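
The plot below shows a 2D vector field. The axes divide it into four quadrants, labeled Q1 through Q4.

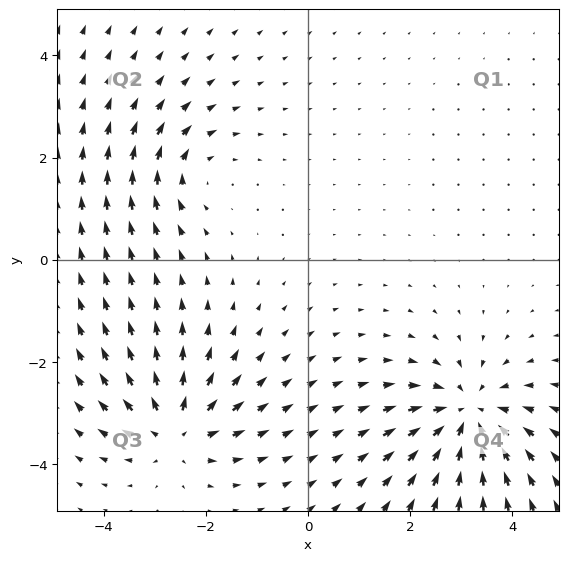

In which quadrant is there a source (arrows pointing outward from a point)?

Q3

The source sits at approximately (-2.6, -3.3), which lies in quadrant Q3. The divergence there is about +5, positive as expected for a source.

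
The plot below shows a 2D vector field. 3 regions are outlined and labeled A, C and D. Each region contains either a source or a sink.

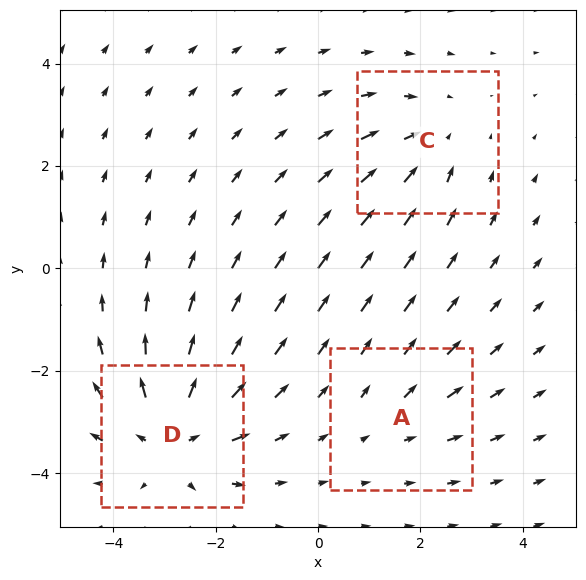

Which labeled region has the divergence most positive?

Divergence at each region's feature centre — A: about +2, C: about -3, D: about +4. Region D is most positive.

D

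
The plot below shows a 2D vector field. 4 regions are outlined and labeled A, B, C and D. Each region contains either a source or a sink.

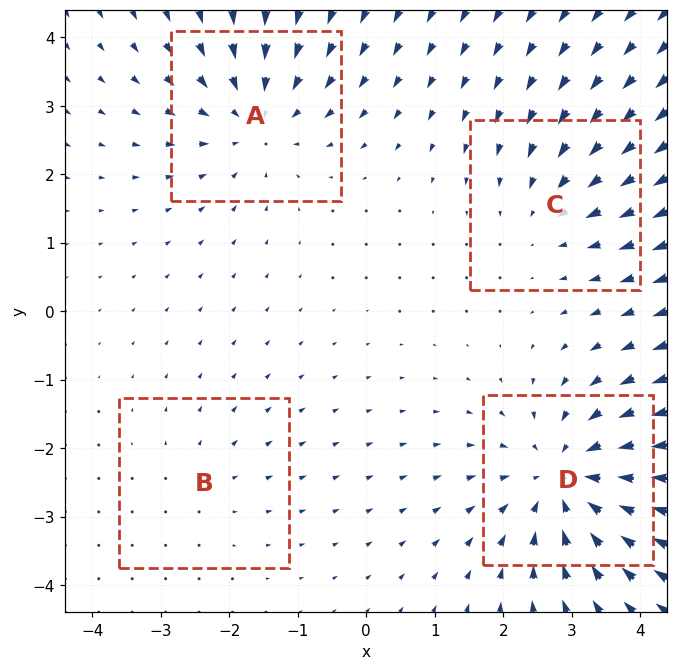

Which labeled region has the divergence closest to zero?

Divergence at each region's feature centre — A: about -4, B: about +2, C: about -3, D: about -6. Region B is closest to zero.

B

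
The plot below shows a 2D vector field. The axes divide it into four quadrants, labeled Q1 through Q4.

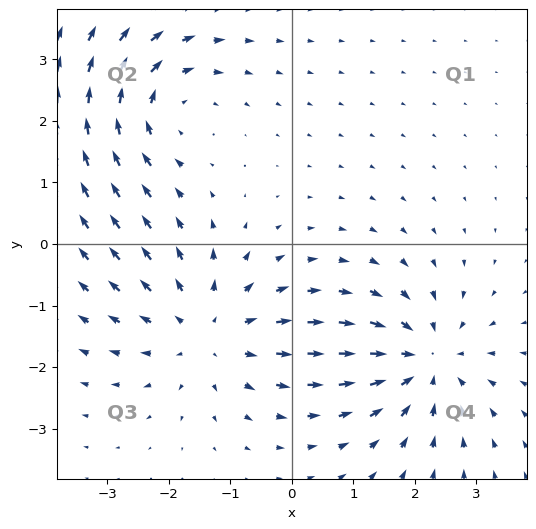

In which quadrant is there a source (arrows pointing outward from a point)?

Q3

The source sits at approximately (-1.4, -1.4), which lies in quadrant Q3. The divergence there is about +3, positive as expected for a source.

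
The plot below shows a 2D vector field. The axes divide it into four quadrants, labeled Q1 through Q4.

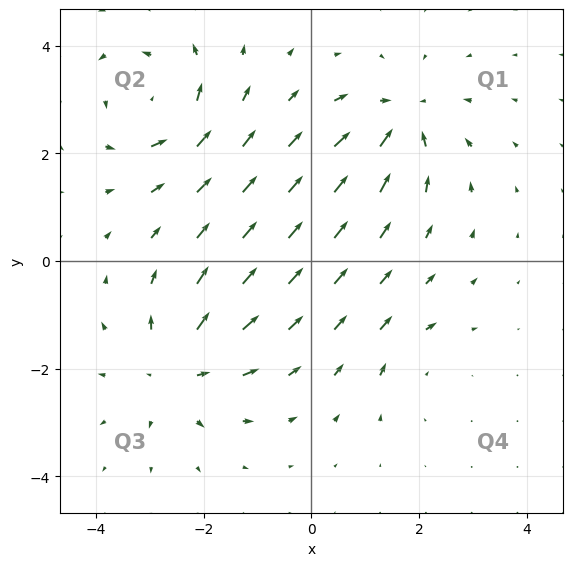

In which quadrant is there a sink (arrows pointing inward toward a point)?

Q1

The sink sits at approximately (1.7, 2.6), which lies in quadrant Q1. The divergence there is about -5, negative as expected for a sink.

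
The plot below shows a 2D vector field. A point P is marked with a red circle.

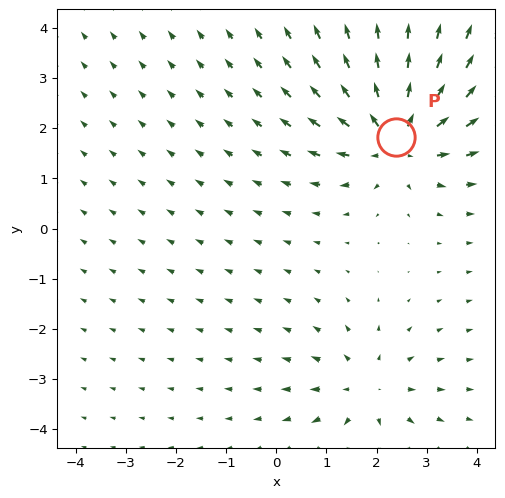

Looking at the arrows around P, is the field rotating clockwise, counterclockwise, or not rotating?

not rotating

Near P at (2.4, 1.8) the arrows show no circulation. The curl there is ≈0.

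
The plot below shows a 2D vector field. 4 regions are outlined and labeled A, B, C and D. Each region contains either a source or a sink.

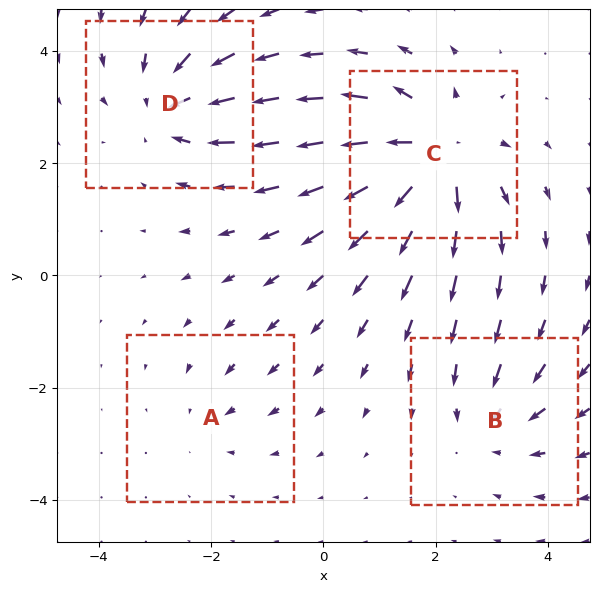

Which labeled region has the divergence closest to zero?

Divergence at each region's feature centre — A: about -2, B: about -3, C: about +6, D: about -5. Region A is closest to zero.

A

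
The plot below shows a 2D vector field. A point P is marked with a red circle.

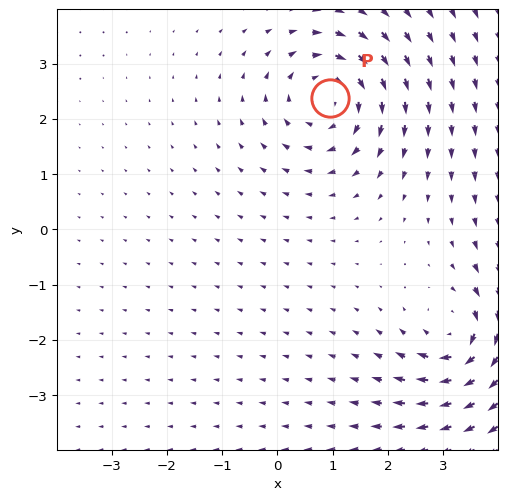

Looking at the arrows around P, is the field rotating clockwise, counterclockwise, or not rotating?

Near P at (0.9, 2.4) the arrows circulate clockwise. The curl (z-component) there is about -3; negative curl means clockwise rotation.

clockwise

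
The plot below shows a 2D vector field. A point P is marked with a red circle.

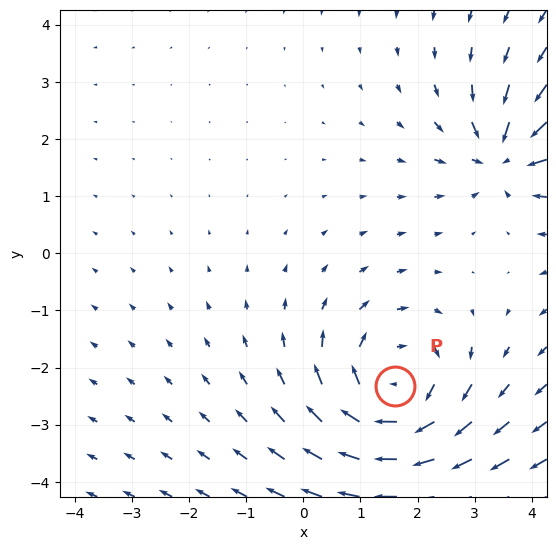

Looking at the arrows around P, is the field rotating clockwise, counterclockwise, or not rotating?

clockwise

Near P at (1.6, -2.3) the arrows circulate clockwise. The curl (z-component) there is about -4; negative curl means clockwise rotation.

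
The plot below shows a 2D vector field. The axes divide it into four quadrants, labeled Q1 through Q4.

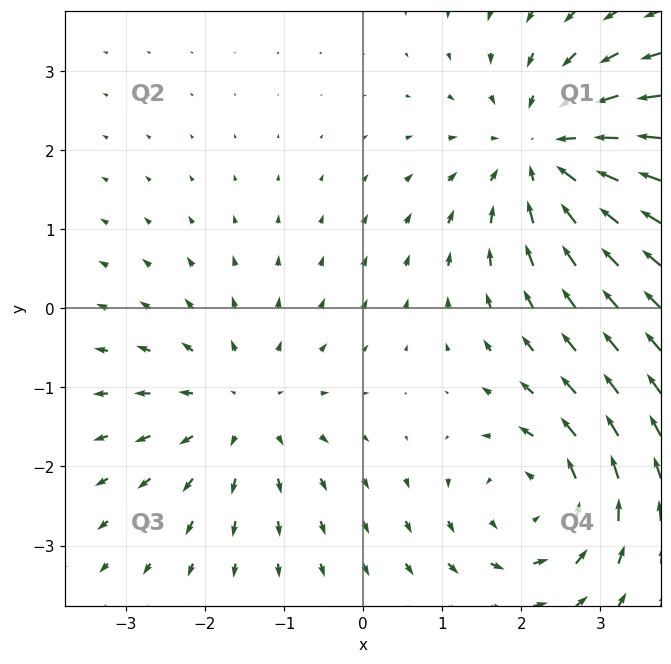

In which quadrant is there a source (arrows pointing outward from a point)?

The source sits at approximately (-1.5, -1.3), which lies in quadrant Q3. The divergence there is about +2, positive as expected for a source.

Q3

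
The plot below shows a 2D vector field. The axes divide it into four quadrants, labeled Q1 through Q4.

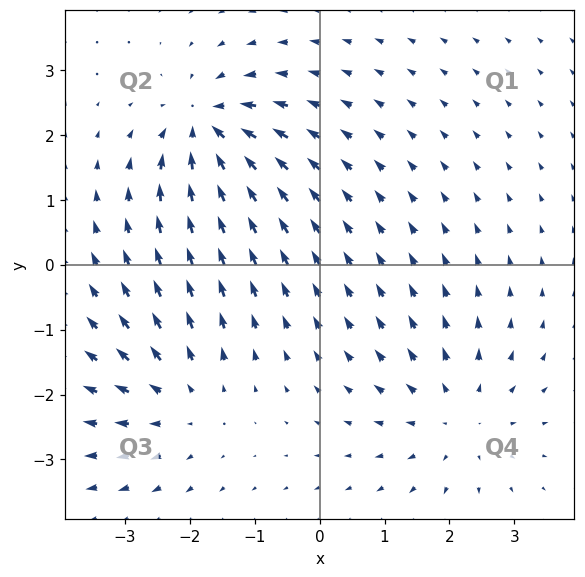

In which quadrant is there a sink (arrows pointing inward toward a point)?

The sink sits at approximately (-1.7, 2.1), which lies in quadrant Q2. The divergence there is about -6, negative as expected for a sink.

Q2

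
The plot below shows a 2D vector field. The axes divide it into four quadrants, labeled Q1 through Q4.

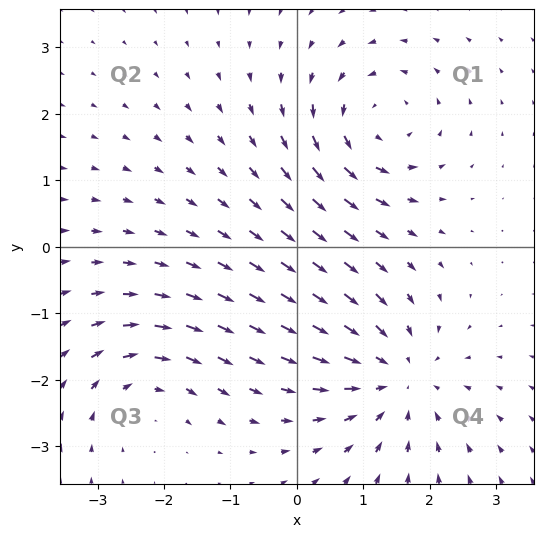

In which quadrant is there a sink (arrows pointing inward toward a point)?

Q4

The sink sits at approximately (1.5, -2.0), which lies in quadrant Q4. The divergence there is about -4, negative as expected for a sink.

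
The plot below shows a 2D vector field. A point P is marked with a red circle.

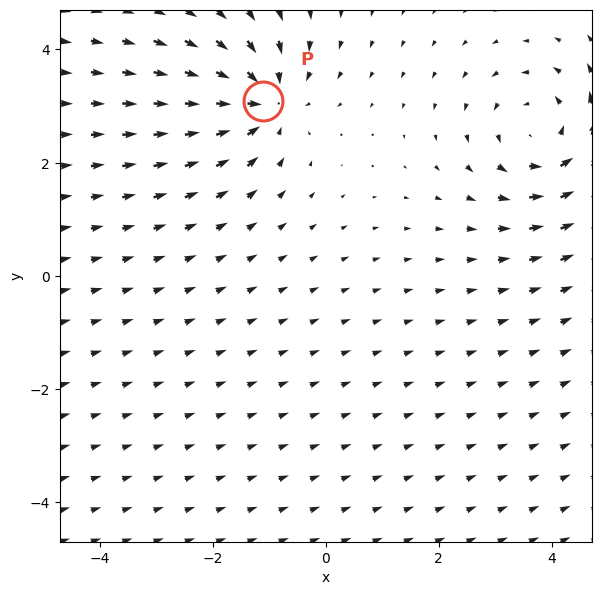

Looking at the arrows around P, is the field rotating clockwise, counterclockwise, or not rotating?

Near P at (-1.1, 3.1) the arrows show no circulation. The curl there is ≈0.

not rotating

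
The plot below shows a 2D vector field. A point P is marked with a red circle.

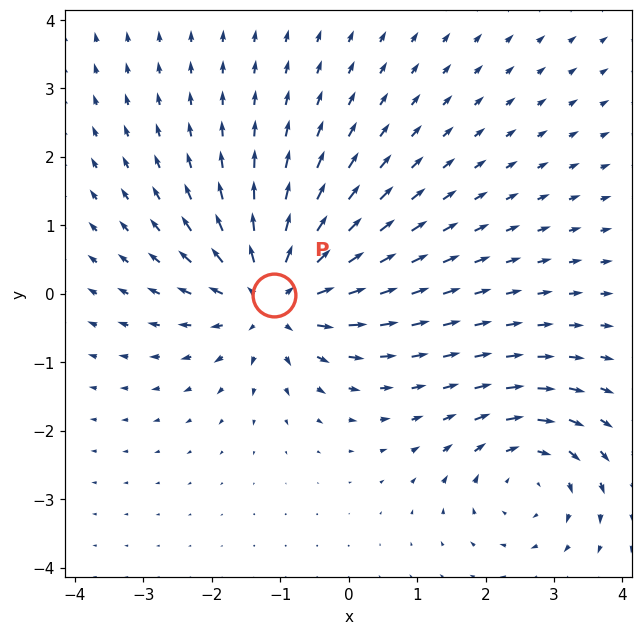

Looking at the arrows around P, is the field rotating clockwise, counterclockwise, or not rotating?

not rotating

Near P at (-1.1, -0.0) the arrows show no circulation. The curl there is ≈0.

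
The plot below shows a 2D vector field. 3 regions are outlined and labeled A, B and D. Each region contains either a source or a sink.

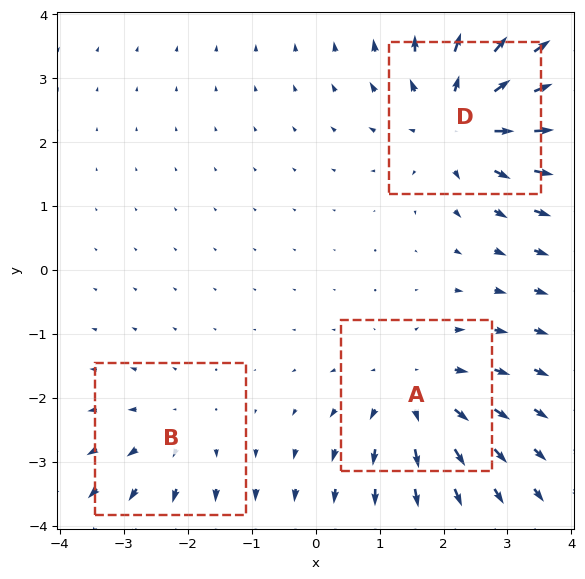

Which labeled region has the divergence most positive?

Divergence at each region's feature centre — A: about +3, B: about +2, D: about +5. Region D is most positive.

D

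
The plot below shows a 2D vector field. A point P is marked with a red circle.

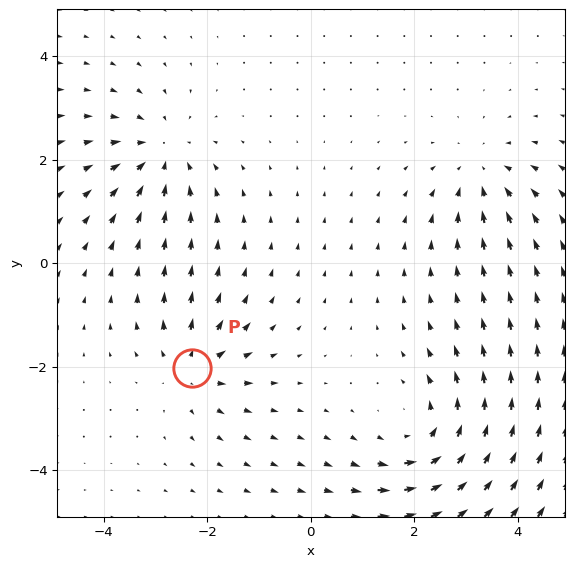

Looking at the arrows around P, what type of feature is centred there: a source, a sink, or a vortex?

At P (-2.3, -2.0) the arrows spread outward. Divergence about +4, curl ≈0 — positive divergence with near-zero curl is a source.

source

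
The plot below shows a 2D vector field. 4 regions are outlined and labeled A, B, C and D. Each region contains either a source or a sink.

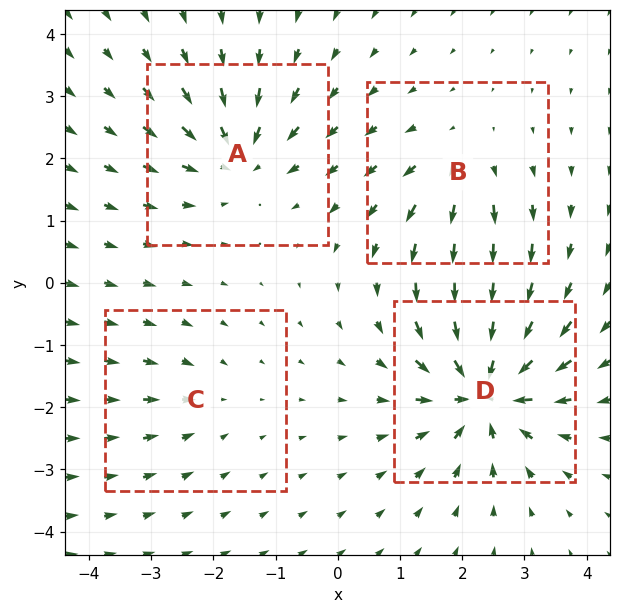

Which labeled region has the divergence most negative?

D

Divergence at each region's feature centre — A: about -6, B: about +4, C: about -3, D: about -9. Region D is most negative.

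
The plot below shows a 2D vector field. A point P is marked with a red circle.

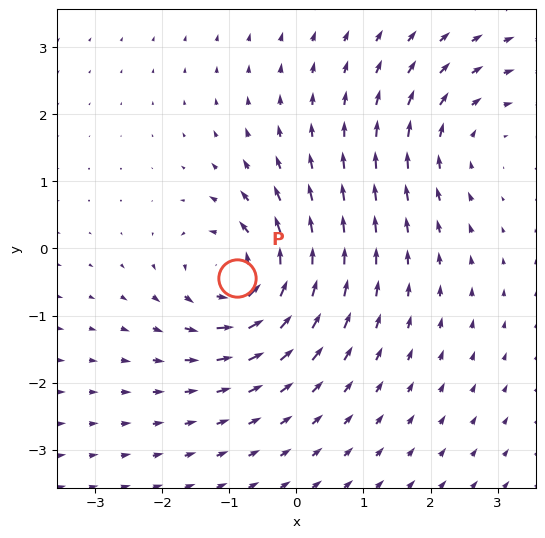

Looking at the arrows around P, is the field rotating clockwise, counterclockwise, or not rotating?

Near P at (-0.9, -0.4) the arrows circulate counterclockwise. The curl (z-component) there is about +6; positive curl means counterclockwise rotation.

counterclockwise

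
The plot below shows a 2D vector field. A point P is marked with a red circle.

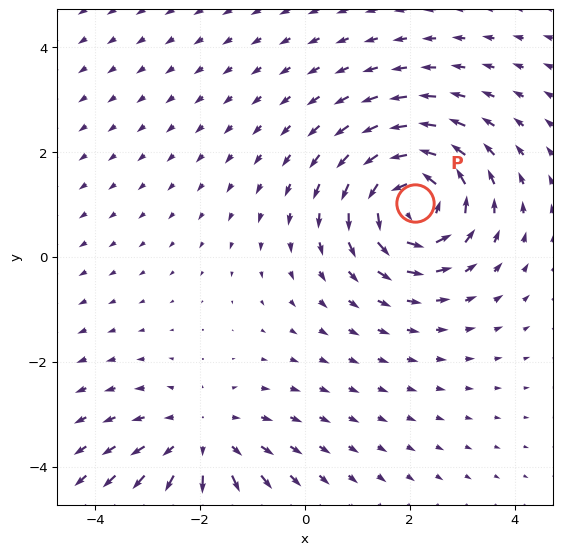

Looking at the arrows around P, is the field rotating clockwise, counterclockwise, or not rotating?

Near P at (2.1, 1.0) the arrows circulate counterclockwise. The curl (z-component) there is about +6; positive curl means counterclockwise rotation.

counterclockwise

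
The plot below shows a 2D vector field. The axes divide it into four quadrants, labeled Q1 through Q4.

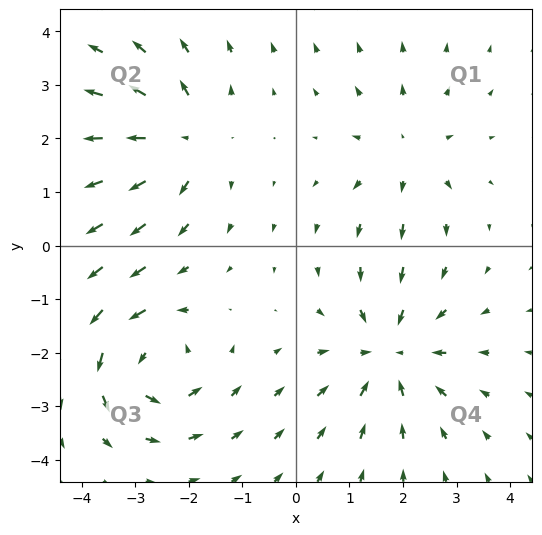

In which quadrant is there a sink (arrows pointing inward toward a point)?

Q4

The sink sits at approximately (1.7, -2.0), which lies in quadrant Q4. The divergence there is about -5, negative as expected for a sink.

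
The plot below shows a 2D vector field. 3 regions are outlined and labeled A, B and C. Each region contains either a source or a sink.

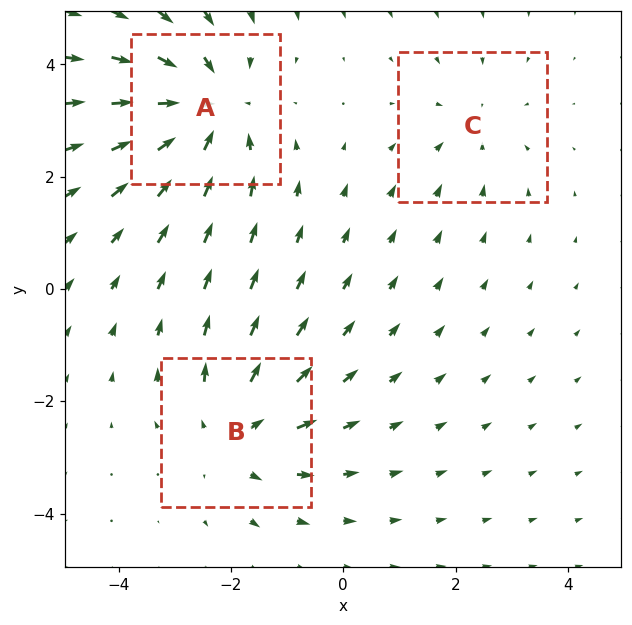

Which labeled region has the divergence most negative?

A

Divergence at each region's feature centre — A: about -4, B: about +3, C: about -2. Region A is most negative.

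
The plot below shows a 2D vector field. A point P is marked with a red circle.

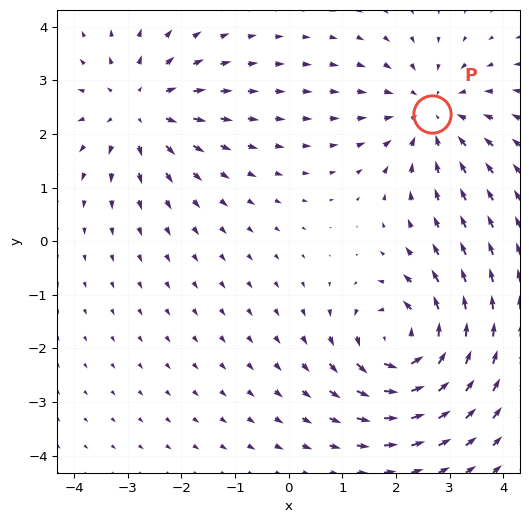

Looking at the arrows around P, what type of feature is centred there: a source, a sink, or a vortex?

sink

At P (2.7, 2.4) the arrows converge inward. Divergence about -3, curl ≈0 — negative divergence with near-zero curl is a sink.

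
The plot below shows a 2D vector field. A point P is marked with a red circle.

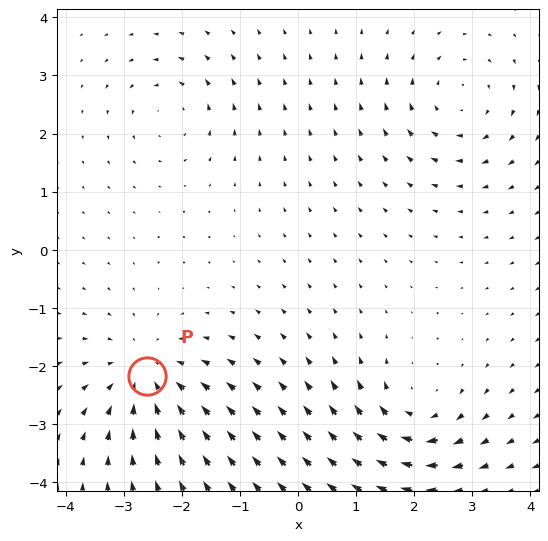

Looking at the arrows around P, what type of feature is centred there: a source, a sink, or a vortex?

sink

At P (-2.6, -2.2) the arrows converge inward. Divergence about -5, curl ≈0 — negative divergence with near-zero curl is a sink.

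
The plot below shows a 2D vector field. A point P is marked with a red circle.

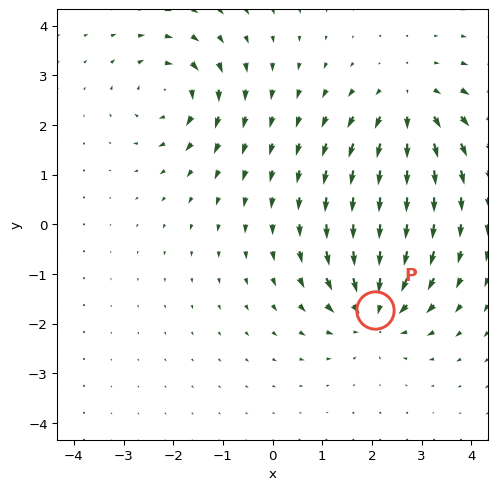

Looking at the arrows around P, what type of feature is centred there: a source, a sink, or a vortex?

sink

At P (2.1, -1.7) the arrows converge inward. Divergence about -4, curl ≈0 — negative divergence with near-zero curl is a sink.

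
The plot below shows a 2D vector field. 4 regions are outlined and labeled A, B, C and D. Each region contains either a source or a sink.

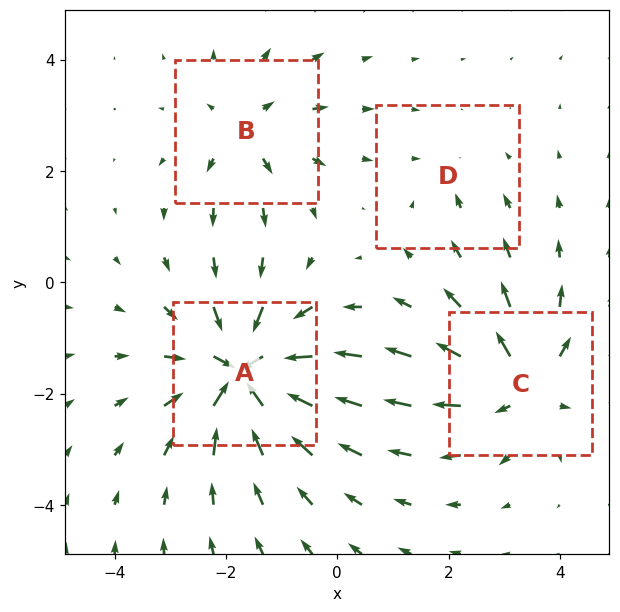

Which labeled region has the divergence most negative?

Divergence at each region's feature centre — A: about -9, B: about +4, C: about +6, D: about -2. Region A is most negative.

A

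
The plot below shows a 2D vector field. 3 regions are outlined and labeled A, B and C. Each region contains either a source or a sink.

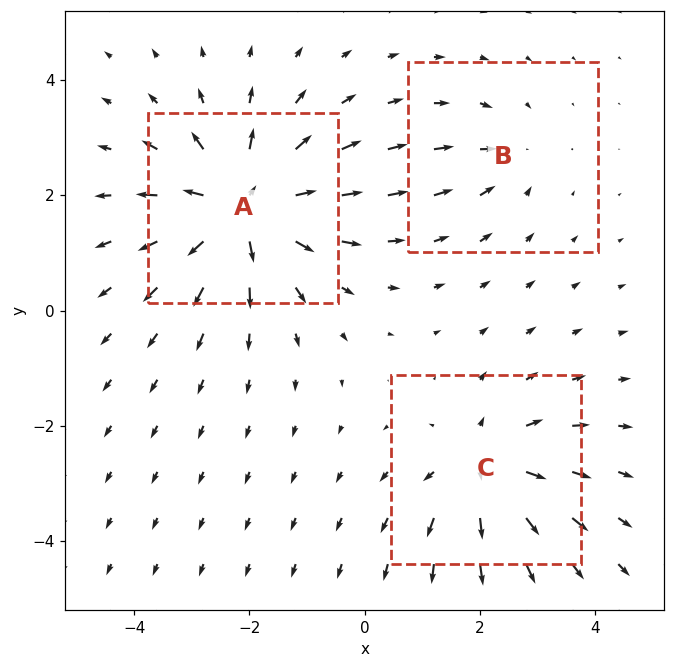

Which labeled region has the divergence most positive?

A

Divergence at each region's feature centre — A: about +5, B: about -2, C: about +4. Region A is most positive.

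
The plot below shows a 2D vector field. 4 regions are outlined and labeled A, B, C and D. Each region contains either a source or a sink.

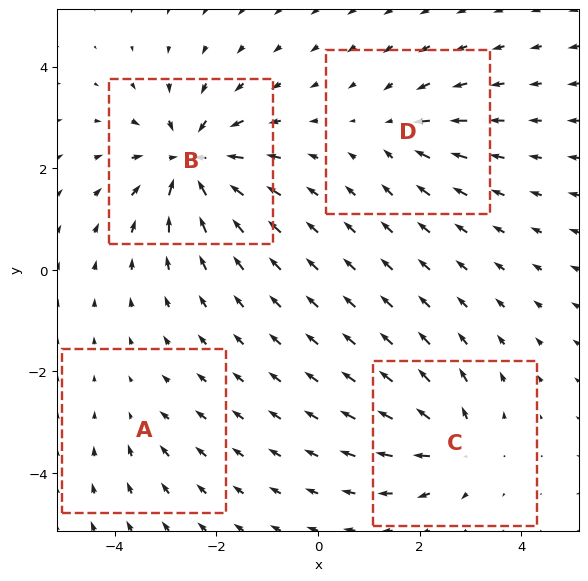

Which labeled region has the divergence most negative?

B

Divergence at each region's feature centre — A: about -2, B: about -8, C: about +5, D: about -4. Region B is most negative.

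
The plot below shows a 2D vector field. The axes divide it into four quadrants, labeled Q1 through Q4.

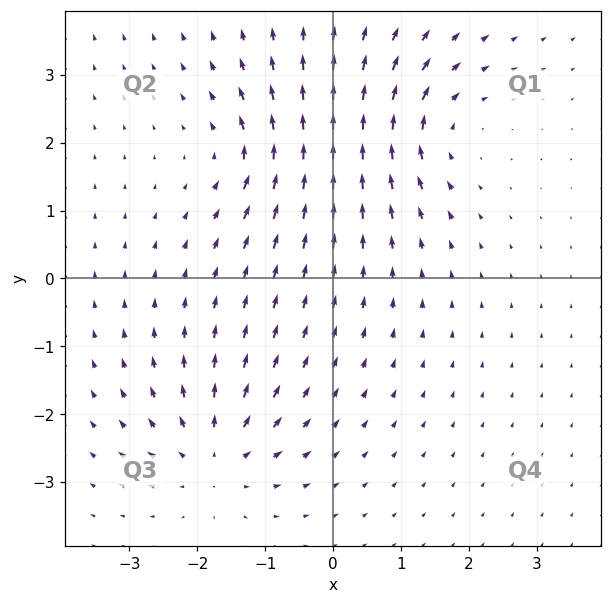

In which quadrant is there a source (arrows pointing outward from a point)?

Q3

The source sits at approximately (-1.7, -2.6), which lies in quadrant Q3. The divergence there is about +5, positive as expected for a source.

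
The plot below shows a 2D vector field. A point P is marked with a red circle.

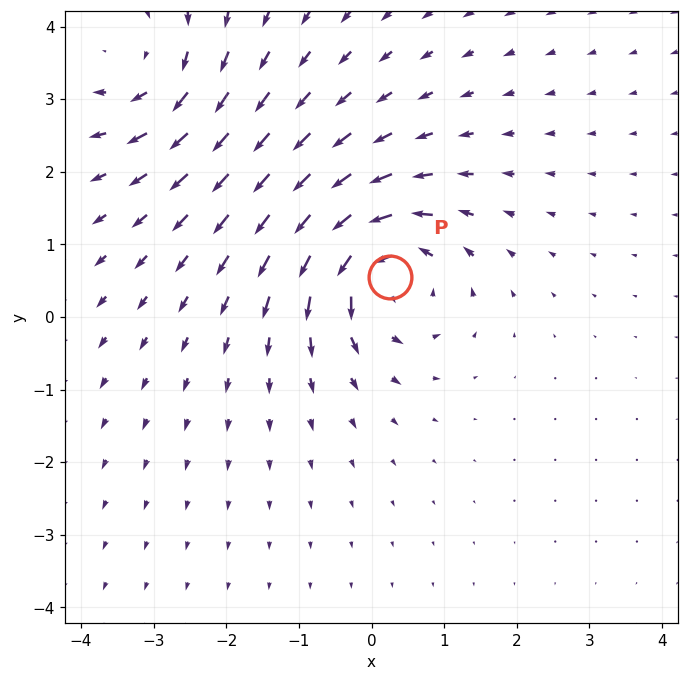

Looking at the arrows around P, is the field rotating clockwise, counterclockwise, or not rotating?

counterclockwise

Near P at (0.3, 0.6) the arrows circulate counterclockwise. The curl (z-component) there is about +6; positive curl means counterclockwise rotation.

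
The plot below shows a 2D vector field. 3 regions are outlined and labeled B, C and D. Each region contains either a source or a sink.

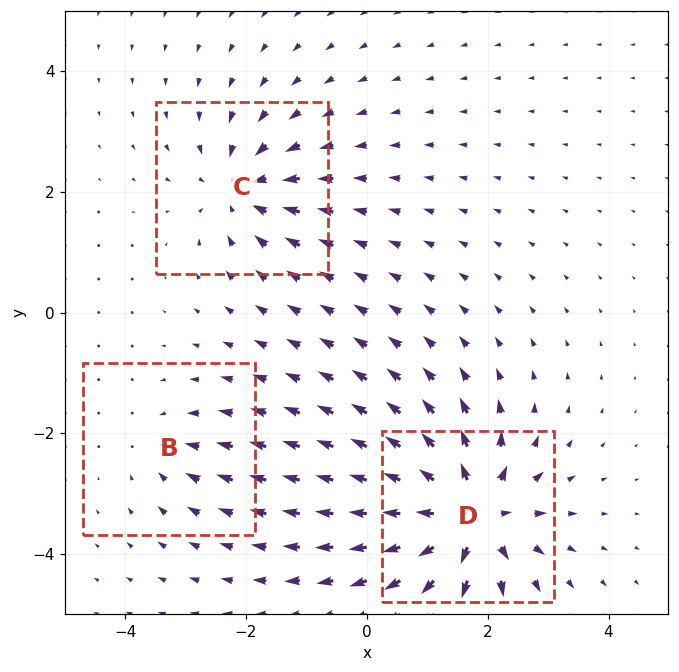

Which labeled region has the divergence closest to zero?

B

Divergence at each region's feature centre — B: about -2, C: about -4, D: about +7. Region B is closest to zero.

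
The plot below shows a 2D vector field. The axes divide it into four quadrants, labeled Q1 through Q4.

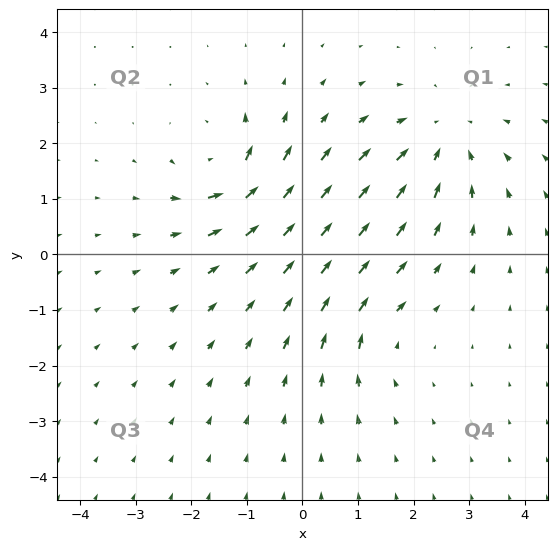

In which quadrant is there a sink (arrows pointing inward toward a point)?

The sink sits at approximately (2.5, 2.1), which lies in quadrant Q1. The divergence there is about -4, negative as expected for a sink.

Q1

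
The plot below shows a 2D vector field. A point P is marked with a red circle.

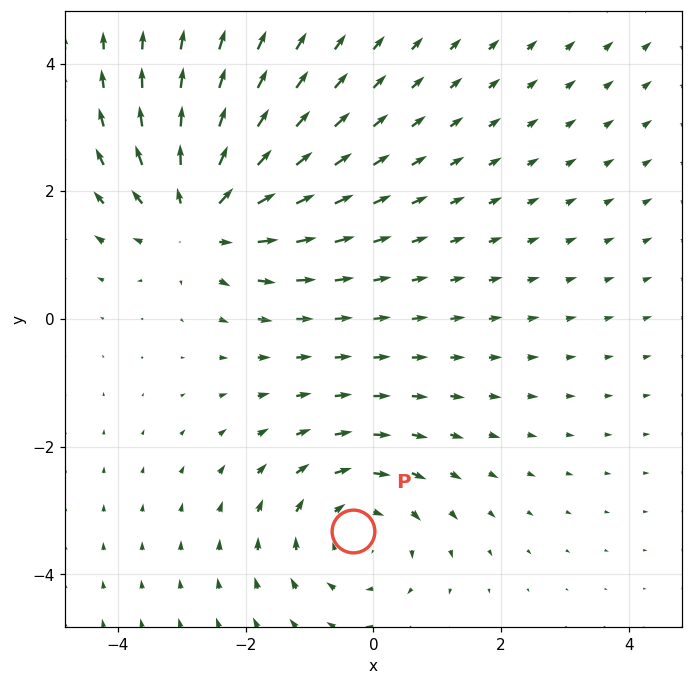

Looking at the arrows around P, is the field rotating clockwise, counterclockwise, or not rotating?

Near P at (-0.3, -3.3) the arrows circulate clockwise. The curl (z-component) there is about -3; negative curl means clockwise rotation.

clockwise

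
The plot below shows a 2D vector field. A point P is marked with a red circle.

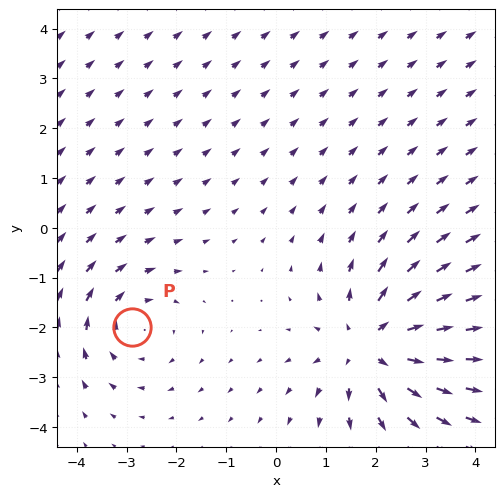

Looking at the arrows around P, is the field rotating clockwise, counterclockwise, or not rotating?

clockwise

Near P at (-2.9, -2.0) the arrows circulate clockwise. The curl (z-component) there is about -2; negative curl means clockwise rotation.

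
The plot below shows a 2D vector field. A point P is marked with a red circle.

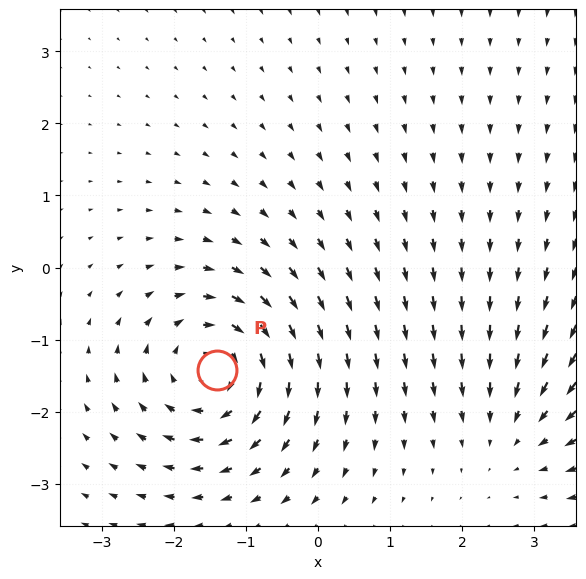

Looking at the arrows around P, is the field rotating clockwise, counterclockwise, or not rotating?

clockwise

Near P at (-1.4, -1.4) the arrows circulate clockwise. The curl (z-component) there is about -5; negative curl means clockwise rotation.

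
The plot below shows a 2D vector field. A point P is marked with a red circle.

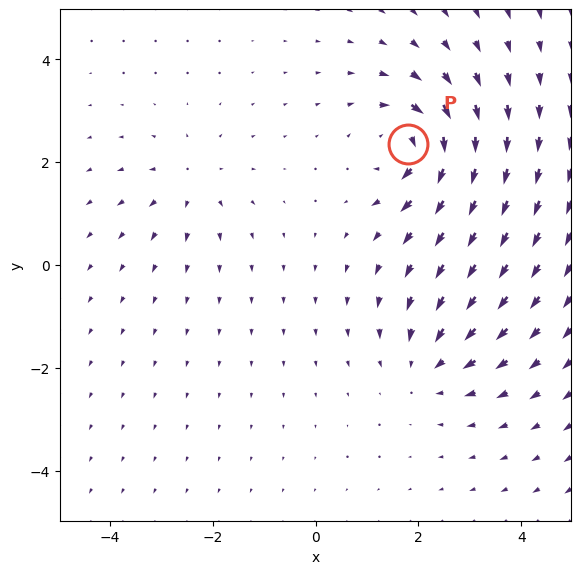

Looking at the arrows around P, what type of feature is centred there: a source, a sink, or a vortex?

vortex

At P (1.8, 2.3) the arrows circulate clockwise. Divergence ≈0, curl about -6 — near-zero divergence with nonzero curl is a vortex.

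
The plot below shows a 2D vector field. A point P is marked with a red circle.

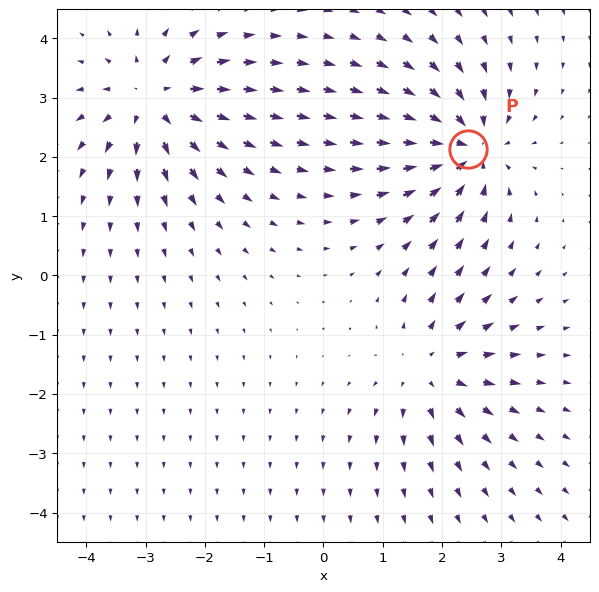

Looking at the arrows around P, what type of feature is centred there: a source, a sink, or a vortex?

At P (2.4, 2.1) the arrows converge inward. Divergence about -6, curl ≈0 — negative divergence with near-zero curl is a sink.

sink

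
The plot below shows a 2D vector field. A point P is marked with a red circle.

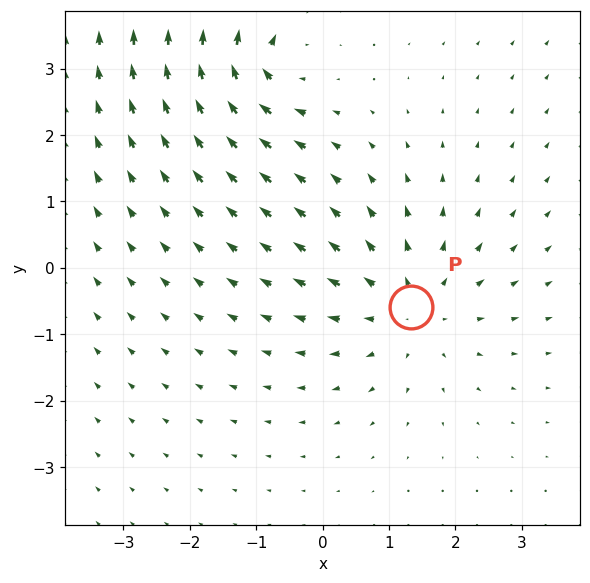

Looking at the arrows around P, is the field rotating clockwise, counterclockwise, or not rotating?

Near P at (1.3, -0.6) the arrows show no circulation. The curl there is ≈0.

not rotating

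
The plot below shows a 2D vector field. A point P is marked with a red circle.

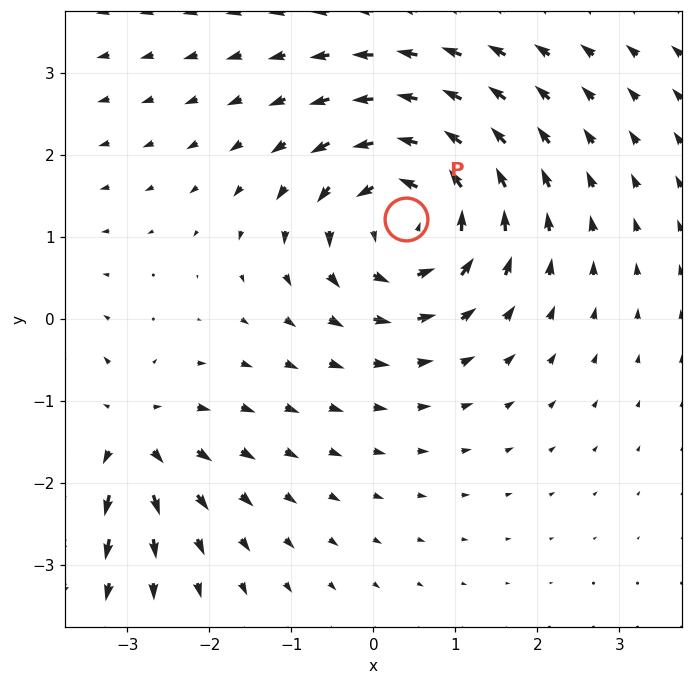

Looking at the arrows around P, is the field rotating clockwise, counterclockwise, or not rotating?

counterclockwise

Near P at (0.4, 1.2) the arrows circulate counterclockwise. The curl (z-component) there is about +4; positive curl means counterclockwise rotation.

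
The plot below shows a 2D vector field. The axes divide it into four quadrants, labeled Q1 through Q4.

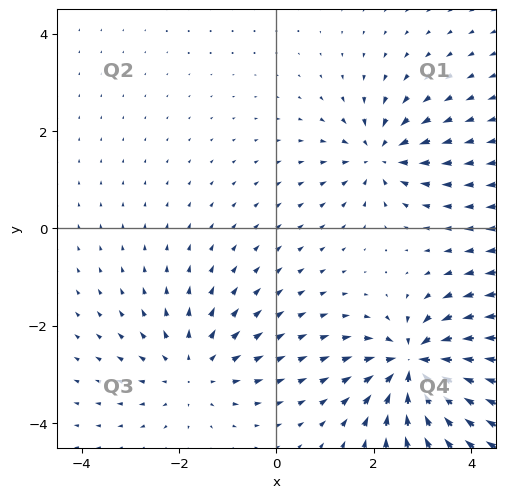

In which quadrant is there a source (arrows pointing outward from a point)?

The source sits at approximately (-1.7, -2.9), which lies in quadrant Q3. The divergence there is about +3, positive as expected for a source.

Q3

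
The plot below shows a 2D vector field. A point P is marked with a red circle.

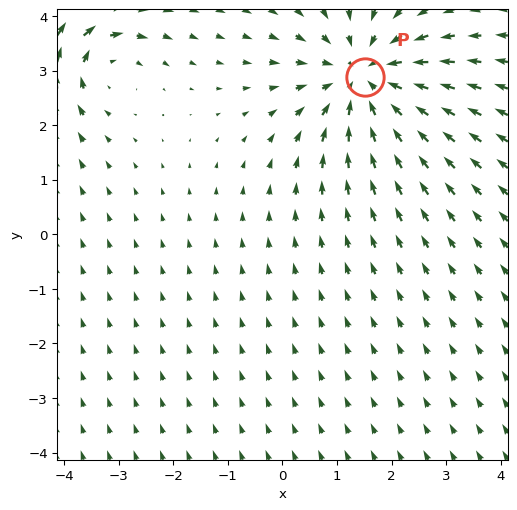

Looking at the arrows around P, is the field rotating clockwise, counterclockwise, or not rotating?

Near P at (1.5, 2.9) the arrows show no circulation. The curl there is ≈0.

not rotating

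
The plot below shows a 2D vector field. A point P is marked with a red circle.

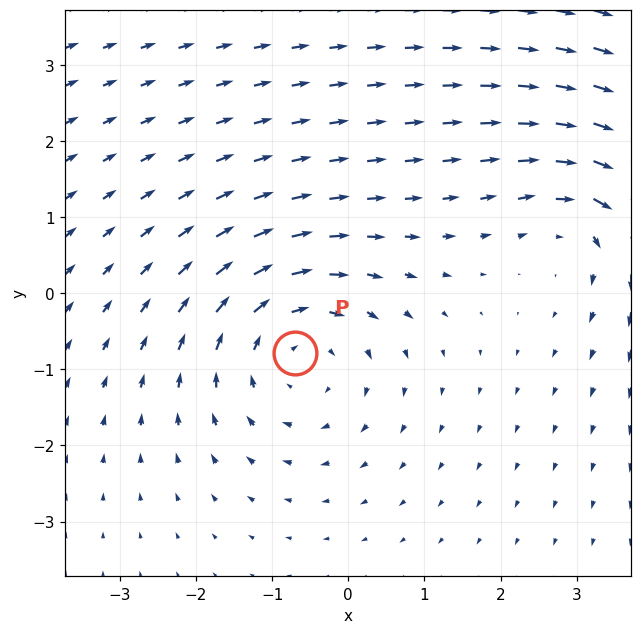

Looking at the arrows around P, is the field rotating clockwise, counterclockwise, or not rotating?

clockwise

Near P at (-0.7, -0.8) the arrows circulate clockwise. The curl (z-component) there is about -3; negative curl means clockwise rotation.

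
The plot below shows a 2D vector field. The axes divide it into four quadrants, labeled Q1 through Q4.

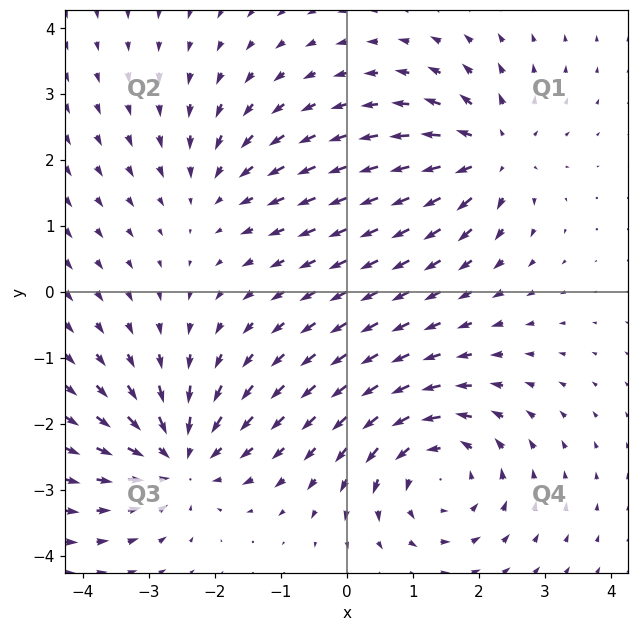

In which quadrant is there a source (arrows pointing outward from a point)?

The source sits at approximately (2.2, 2.1), which lies in quadrant Q1. The divergence there is about +5, positive as expected for a source.

Q1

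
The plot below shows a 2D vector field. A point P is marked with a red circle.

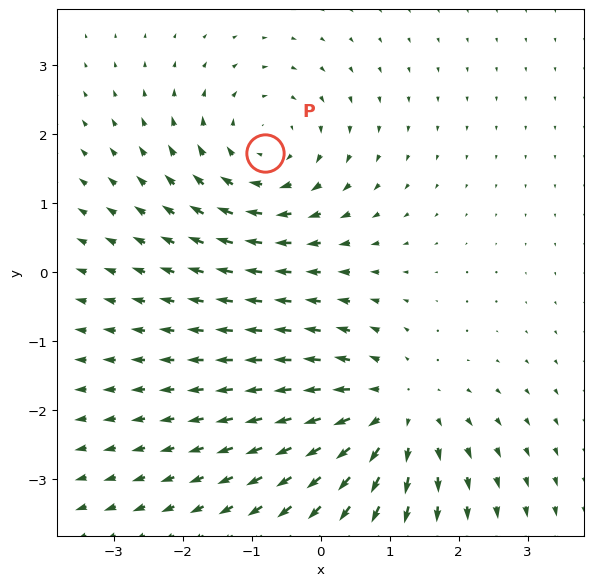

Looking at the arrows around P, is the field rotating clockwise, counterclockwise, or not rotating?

Near P at (-0.8, 1.7) the arrows circulate clockwise. The curl (z-component) there is about -4; negative curl means clockwise rotation.

clockwise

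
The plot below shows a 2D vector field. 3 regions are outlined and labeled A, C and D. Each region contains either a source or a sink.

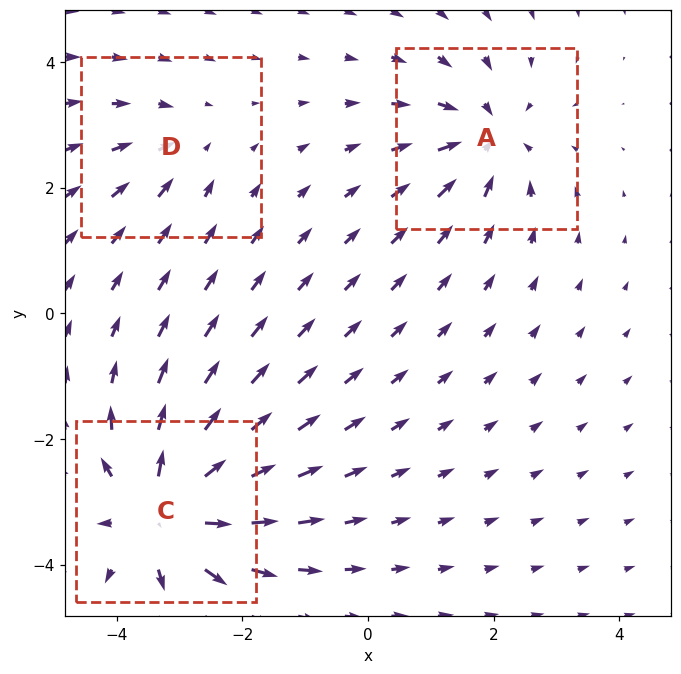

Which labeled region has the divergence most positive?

C

Divergence at each region's feature centre — A: about -4, C: about +5, D: about -2. Region C is most positive.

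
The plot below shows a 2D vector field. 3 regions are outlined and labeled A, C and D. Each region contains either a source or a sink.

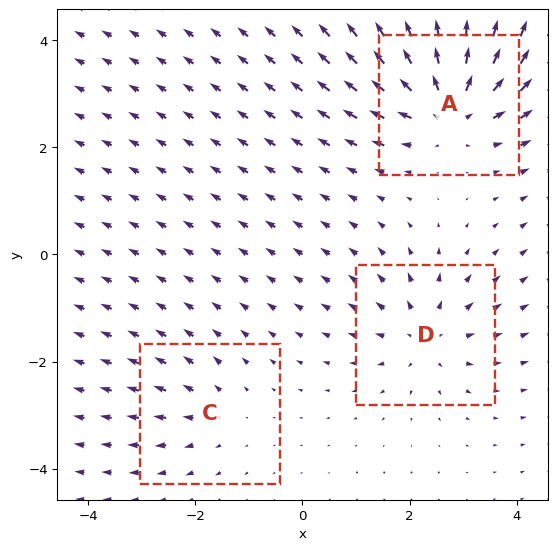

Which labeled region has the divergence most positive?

Divergence at each region's feature centre — A: about +6, C: about +2, D: about +4. Region A is most positive.

A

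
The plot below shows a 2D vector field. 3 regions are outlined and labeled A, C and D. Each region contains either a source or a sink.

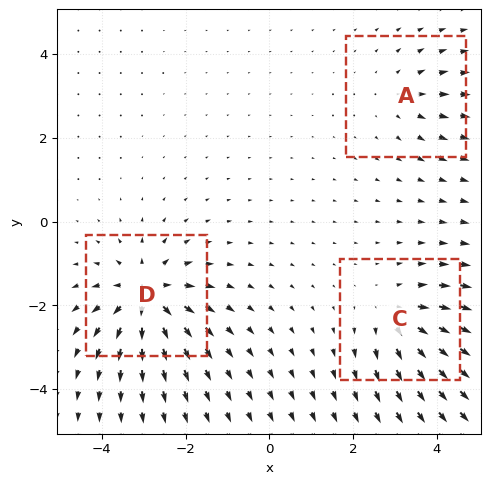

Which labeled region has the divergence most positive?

D

Divergence at each region's feature centre — A: about +2, C: about +4, D: about +6. Region D is most positive.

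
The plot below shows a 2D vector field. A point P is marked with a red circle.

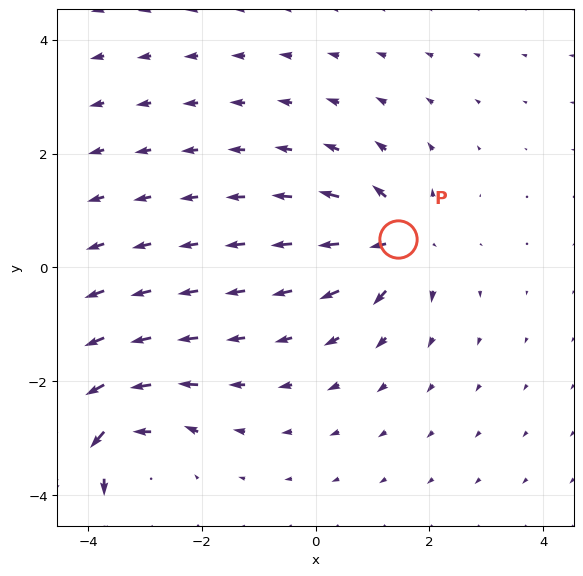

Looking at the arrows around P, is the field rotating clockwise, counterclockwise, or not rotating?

not rotating

Near P at (1.4, 0.5) the arrows show no circulation. The curl there is ≈0.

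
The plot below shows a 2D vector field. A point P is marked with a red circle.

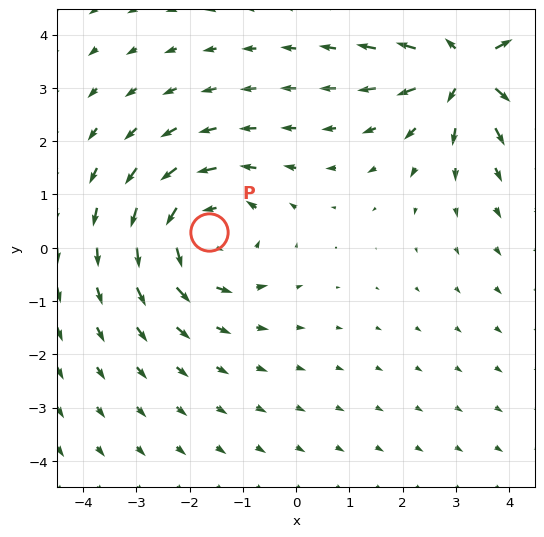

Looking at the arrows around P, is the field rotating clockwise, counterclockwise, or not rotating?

counterclockwise

Near P at (-1.6, 0.3) the arrows circulate counterclockwise. The curl (z-component) there is about +3; positive curl means counterclockwise rotation.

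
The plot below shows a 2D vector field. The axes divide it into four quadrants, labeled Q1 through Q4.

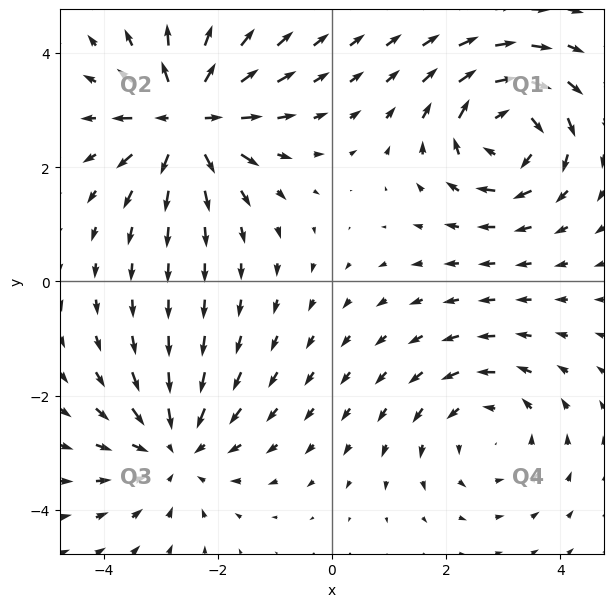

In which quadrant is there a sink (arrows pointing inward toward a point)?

Q3

The sink sits at approximately (-2.7, -2.9), which lies in quadrant Q3. The divergence there is about -4, negative as expected for a sink.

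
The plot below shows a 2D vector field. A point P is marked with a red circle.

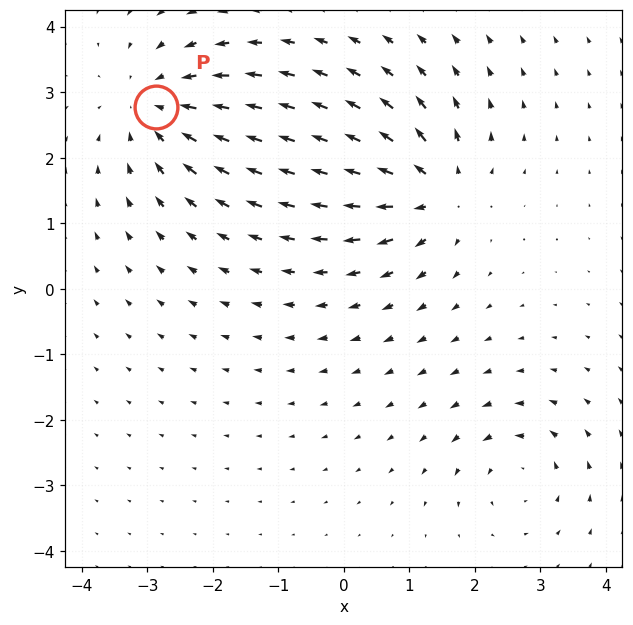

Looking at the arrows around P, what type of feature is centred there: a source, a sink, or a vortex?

At P (-2.9, 2.8) the arrows converge inward. Divergence about -4, curl ≈0 — negative divergence with near-zero curl is a sink.

sink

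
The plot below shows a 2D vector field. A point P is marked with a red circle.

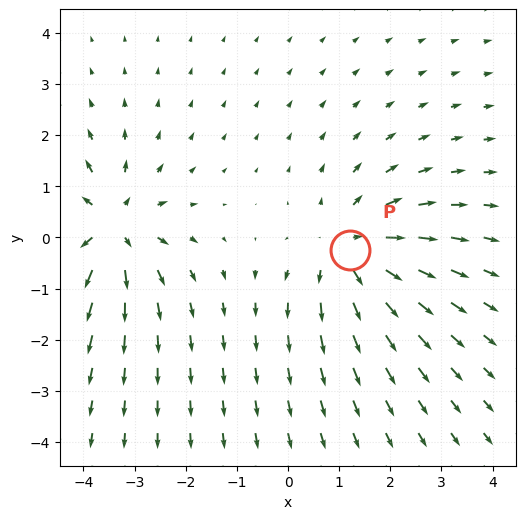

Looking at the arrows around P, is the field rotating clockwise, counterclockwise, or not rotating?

Near P at (1.2, -0.2) the arrows show no circulation. The curl there is ≈0.

not rotating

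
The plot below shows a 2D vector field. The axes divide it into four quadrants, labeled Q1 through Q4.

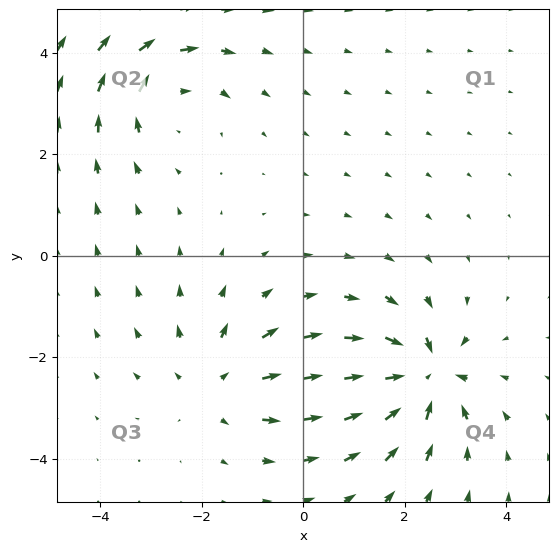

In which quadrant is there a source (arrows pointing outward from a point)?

The source sits at approximately (-1.6, -2.5), which lies in quadrant Q3. The divergence there is about +2, positive as expected for a source.

Q3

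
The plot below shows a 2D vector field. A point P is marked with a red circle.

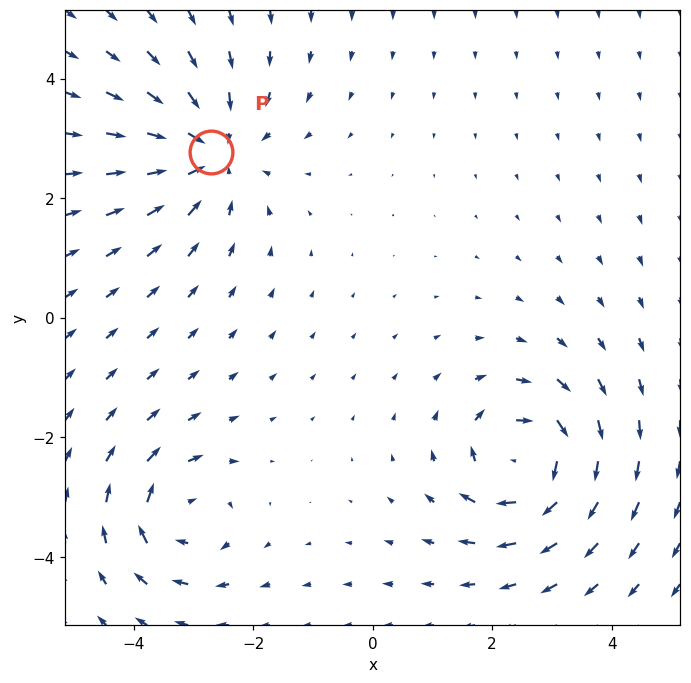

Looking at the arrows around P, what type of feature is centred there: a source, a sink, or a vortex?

sink

At P (-2.7, 2.8) the arrows converge inward. Divergence about -3, curl ≈0 — negative divergence with near-zero curl is a sink.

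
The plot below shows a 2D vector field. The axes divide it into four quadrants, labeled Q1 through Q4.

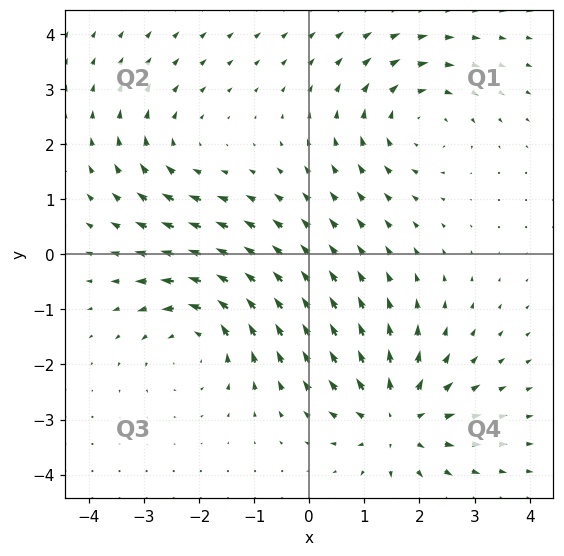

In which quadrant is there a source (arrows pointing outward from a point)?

Q4

The source sits at approximately (1.6, -3.0), which lies in quadrant Q4. The divergence there is about +5, positive as expected for a source.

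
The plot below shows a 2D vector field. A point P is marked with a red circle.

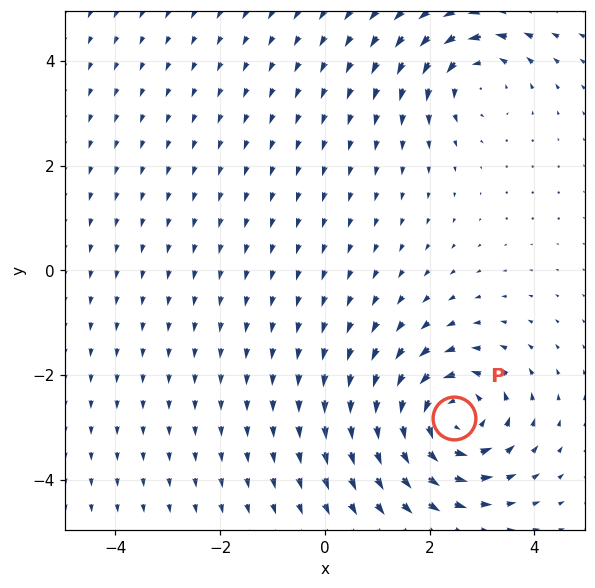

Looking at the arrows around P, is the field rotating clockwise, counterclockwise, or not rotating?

Near P at (2.5, -2.8) the arrows circulate counterclockwise. The curl (z-component) there is about +6; positive curl means counterclockwise rotation.

counterclockwise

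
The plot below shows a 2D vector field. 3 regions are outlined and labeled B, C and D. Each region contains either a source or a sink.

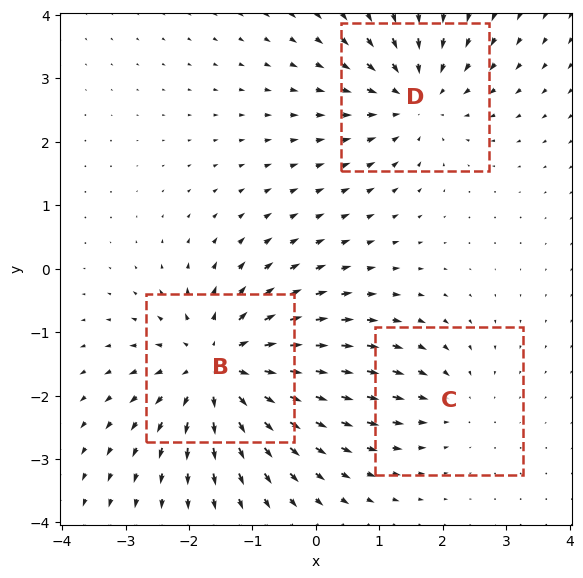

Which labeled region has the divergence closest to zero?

C

Divergence at each region's feature centre — B: about +5, C: about -2, D: about -3. Region C is closest to zero.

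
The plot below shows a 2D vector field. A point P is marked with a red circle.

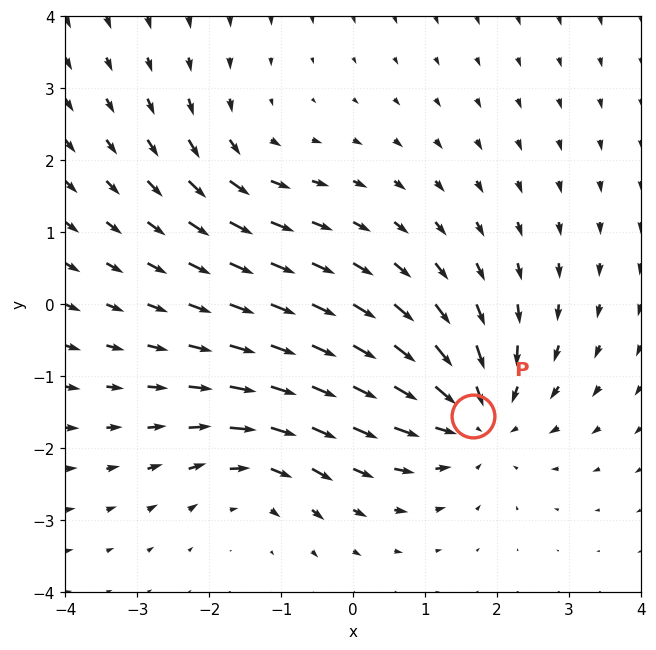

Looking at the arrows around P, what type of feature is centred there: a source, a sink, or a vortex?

sink

At P (1.7, -1.5) the arrows converge inward. Divergence about -4, curl ≈0 — negative divergence with near-zero curl is a sink.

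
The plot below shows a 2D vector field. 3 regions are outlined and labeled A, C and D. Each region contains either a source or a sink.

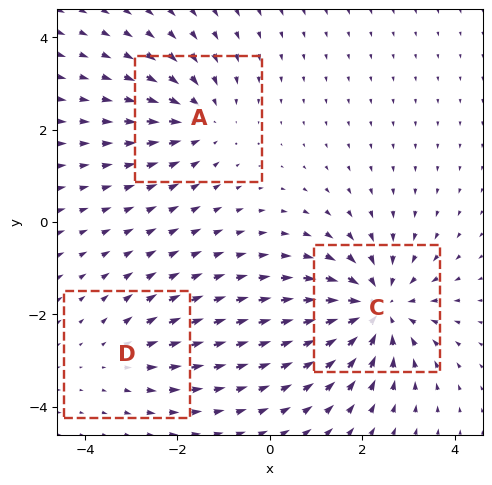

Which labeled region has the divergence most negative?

C

Divergence at each region's feature centre — A: about -3, C: about -5, D: about +2. Region C is most negative.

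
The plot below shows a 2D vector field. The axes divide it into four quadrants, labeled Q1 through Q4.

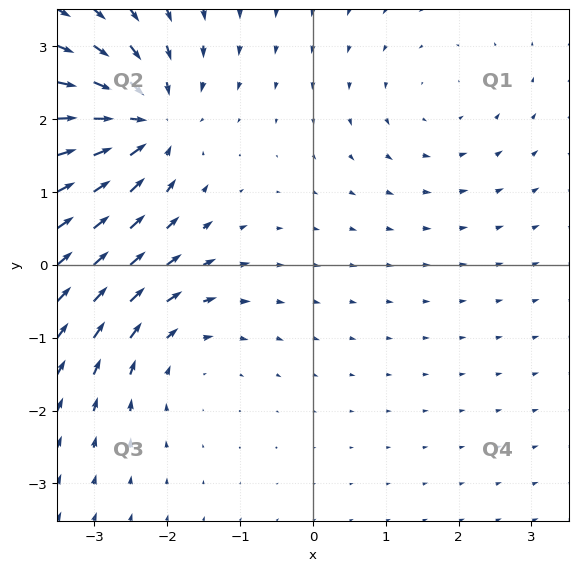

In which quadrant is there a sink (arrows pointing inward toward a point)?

Q2

The sink sits at approximately (-2.3, 2.0), which lies in quadrant Q2. The divergence there is about -6, negative as expected for a sink.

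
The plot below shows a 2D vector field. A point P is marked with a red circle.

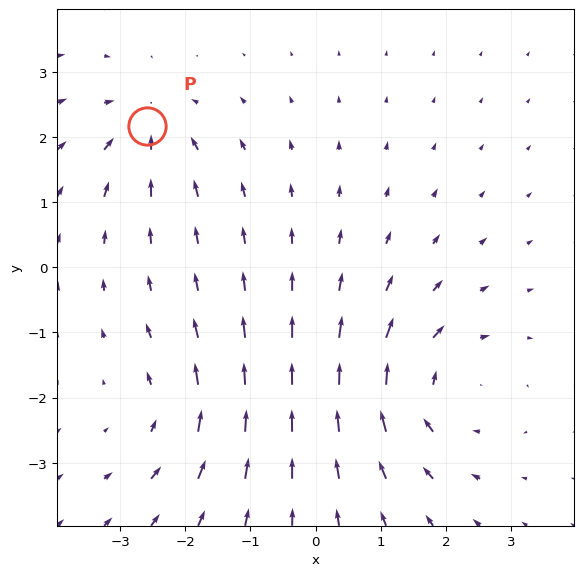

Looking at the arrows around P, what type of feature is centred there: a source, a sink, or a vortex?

At P (-2.6, 2.2) the arrows converge inward. Divergence about -4, curl ≈0 — negative divergence with near-zero curl is a sink.

sink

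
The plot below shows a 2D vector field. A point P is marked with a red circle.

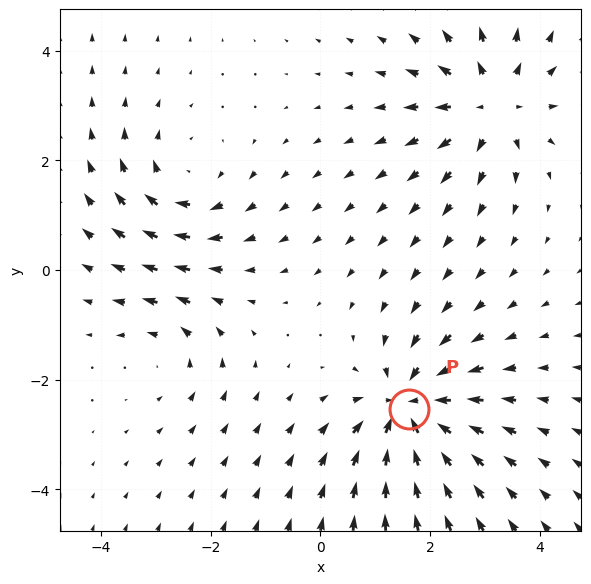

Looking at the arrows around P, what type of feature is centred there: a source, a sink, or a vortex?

At P (1.6, -2.5) the arrows converge inward. Divergence about -6, curl ≈0 — negative divergence with near-zero curl is a sink.

sink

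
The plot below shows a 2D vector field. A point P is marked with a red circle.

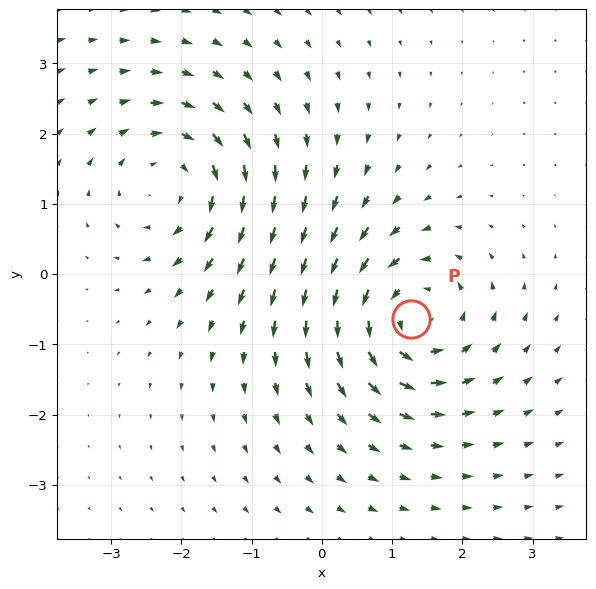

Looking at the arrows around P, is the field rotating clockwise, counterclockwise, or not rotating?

counterclockwise

Near P at (1.3, -0.6) the arrows circulate counterclockwise. The curl (z-component) there is about +6; positive curl means counterclockwise rotation.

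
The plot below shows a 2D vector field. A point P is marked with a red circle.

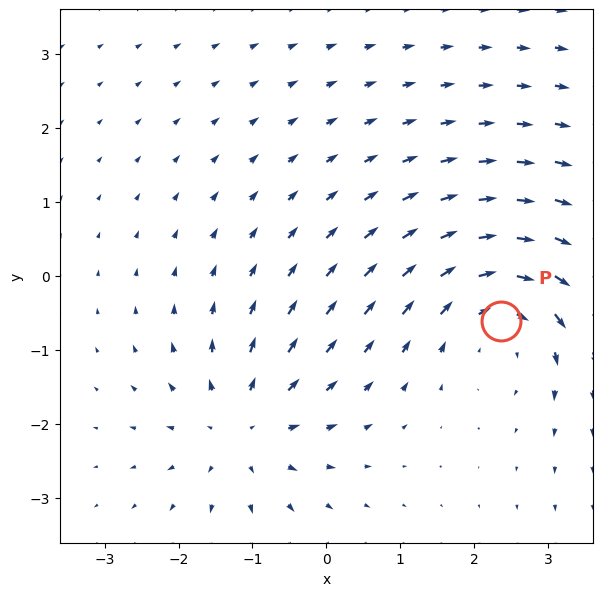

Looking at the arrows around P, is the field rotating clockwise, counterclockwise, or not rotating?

clockwise

Near P at (2.4, -0.6) the arrows circulate clockwise. The curl (z-component) there is about -3; negative curl means clockwise rotation.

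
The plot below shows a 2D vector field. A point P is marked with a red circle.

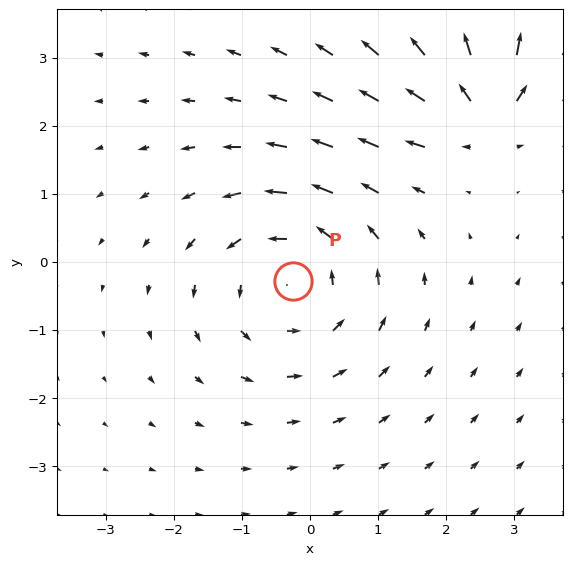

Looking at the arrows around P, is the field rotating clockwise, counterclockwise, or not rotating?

counterclockwise

Near P at (-0.3, -0.3) the arrows circulate counterclockwise. The curl (z-component) there is about +3; positive curl means counterclockwise rotation.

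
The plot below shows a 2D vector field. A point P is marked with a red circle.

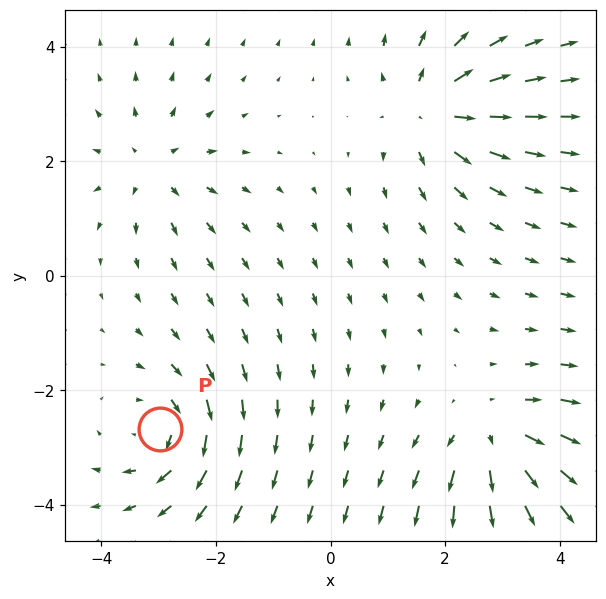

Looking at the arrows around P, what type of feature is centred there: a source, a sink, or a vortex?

vortex

At P (-3.0, -2.7) the arrows circulate clockwise. Divergence ≈0, curl about -5 — near-zero divergence with nonzero curl is a vortex.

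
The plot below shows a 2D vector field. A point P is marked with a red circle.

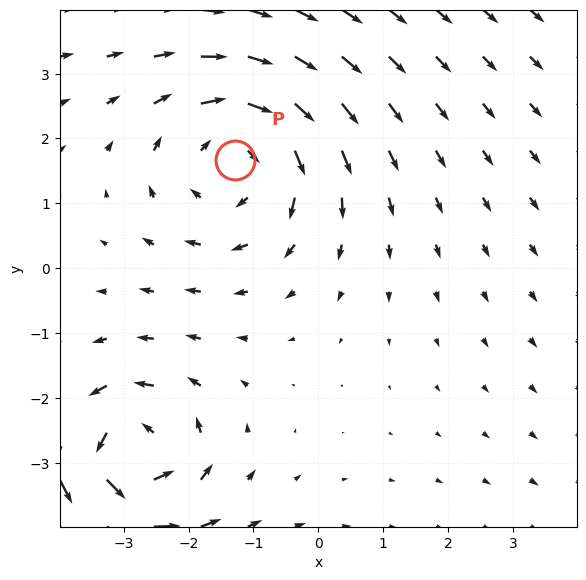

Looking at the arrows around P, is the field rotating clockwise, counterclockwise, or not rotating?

Near P at (-1.3, 1.7) the arrows circulate clockwise. The curl (z-component) there is about -3; negative curl means clockwise rotation.

clockwise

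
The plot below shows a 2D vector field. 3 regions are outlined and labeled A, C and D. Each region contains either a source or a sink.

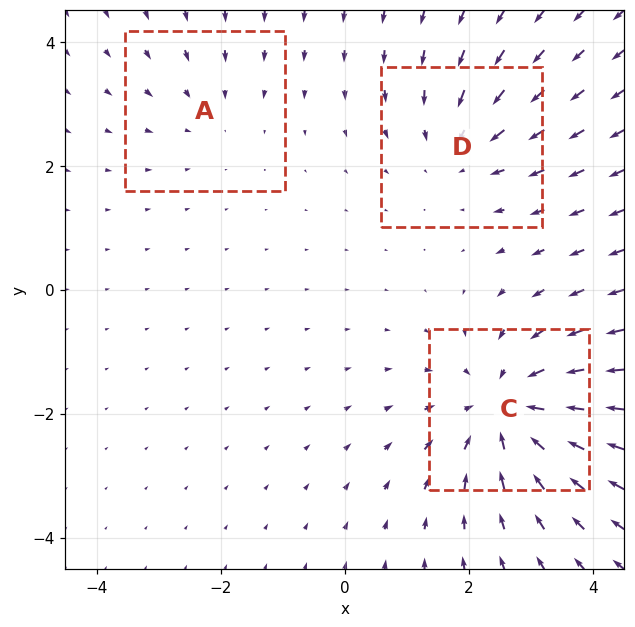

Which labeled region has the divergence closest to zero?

Divergence at each region's feature centre — A: about -2, C: about -5, D: about -3. Region A is closest to zero.

A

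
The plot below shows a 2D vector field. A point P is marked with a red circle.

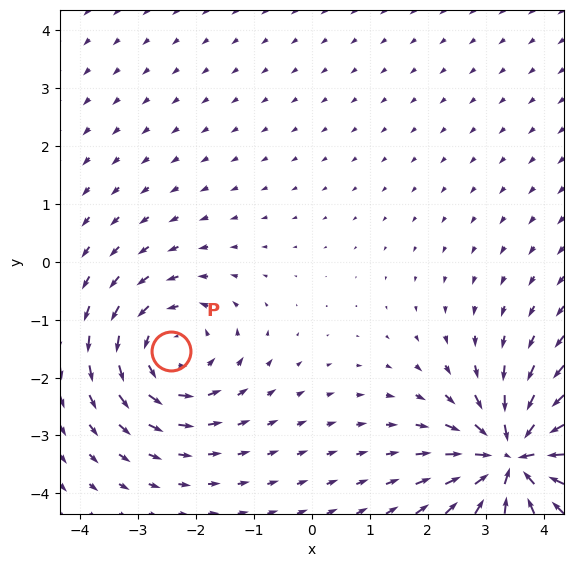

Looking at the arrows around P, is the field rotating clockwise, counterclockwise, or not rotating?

counterclockwise

Near P at (-2.4, -1.5) the arrows circulate counterclockwise. The curl (z-component) there is about +3; positive curl means counterclockwise rotation.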